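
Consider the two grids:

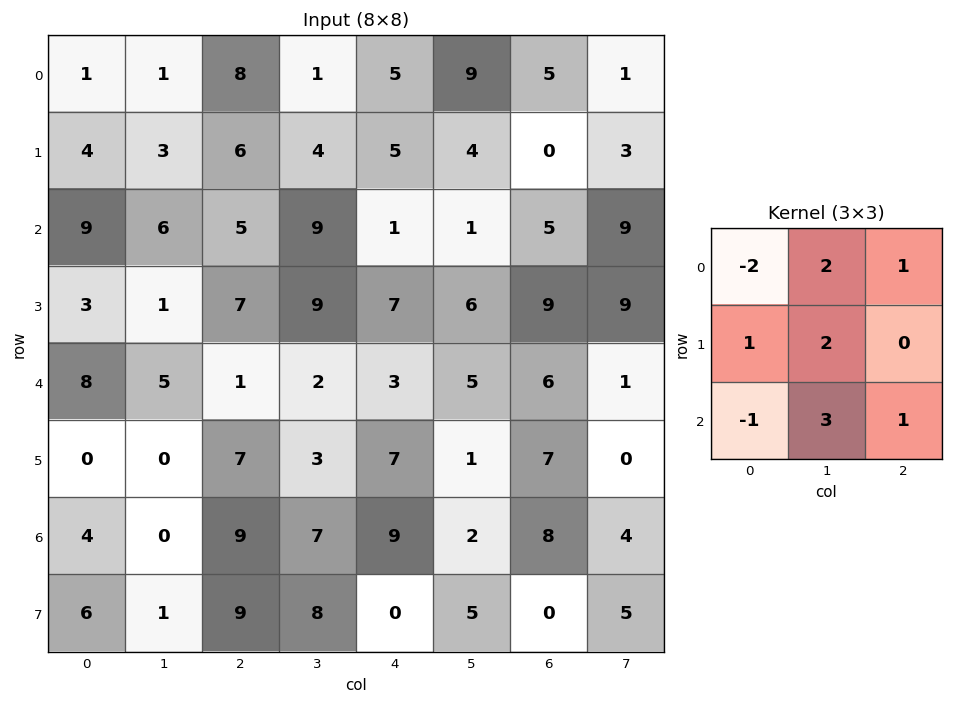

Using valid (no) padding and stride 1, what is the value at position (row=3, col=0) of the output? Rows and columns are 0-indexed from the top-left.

The receptive field on the input at this output position is [3 1 7 / 8 5 1 / 0 0 7]. Elementwise product with the kernel and sum: 3·-2 + 1·2 + 7·1 + 8·1 + 5·2 + 0·-1 + 0·3 + 7·1.

28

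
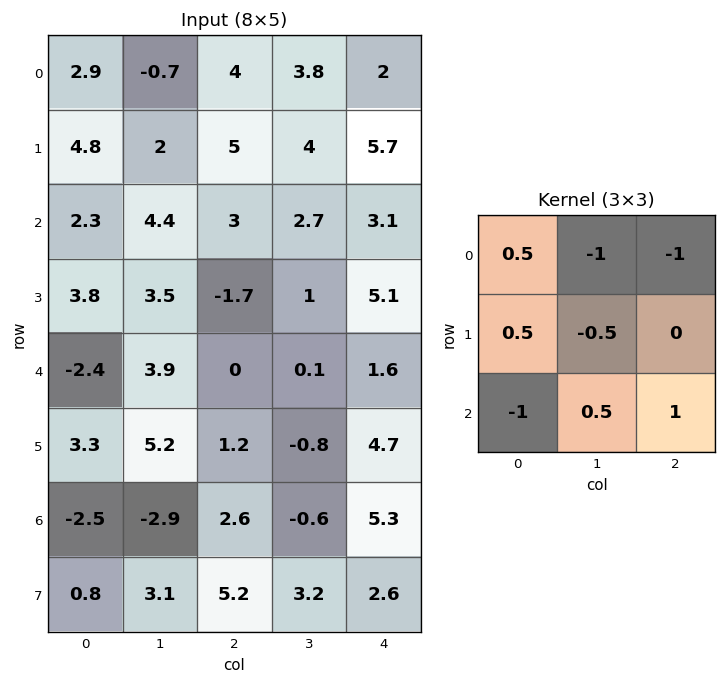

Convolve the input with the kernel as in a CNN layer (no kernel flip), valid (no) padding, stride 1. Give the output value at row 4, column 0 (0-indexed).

The receptive field on the input at this output position is [-2.4 3.9 0 / 3.3 5.2 1.2 / -2.5 -2.9 2.6]. Elementwise product with the kernel and sum: -2.4·0.5 + 3.9·-1 + 0·-1 + 3.3·0.5 + 5.2·-0.5 + -2.5·-1 + -2.9·0.5 + 2.6·1.

-2.4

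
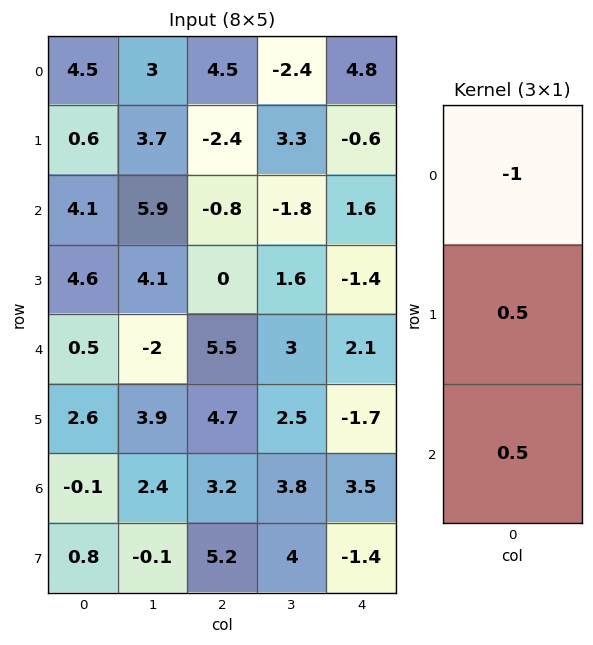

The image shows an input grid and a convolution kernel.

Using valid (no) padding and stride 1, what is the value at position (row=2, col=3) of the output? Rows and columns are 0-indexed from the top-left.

4.1

The receptive field on the input at this output position is [-1.8 / 1.6 / 3]. Elementwise product with the kernel and sum: -1.8·-1 + 1.6·0.5 + 3·0.5.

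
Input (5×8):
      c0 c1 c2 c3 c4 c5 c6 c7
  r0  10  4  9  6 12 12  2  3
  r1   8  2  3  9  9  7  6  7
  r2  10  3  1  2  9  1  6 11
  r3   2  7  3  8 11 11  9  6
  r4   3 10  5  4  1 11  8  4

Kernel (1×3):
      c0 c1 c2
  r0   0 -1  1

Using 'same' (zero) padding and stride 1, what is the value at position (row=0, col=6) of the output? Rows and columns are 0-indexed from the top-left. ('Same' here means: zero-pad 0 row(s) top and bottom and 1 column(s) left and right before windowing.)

1

The receptive field on the zero-padded input at this output position is [12 2 3]. Elementwise product with the kernel and sum: 2·-1 + 3·1.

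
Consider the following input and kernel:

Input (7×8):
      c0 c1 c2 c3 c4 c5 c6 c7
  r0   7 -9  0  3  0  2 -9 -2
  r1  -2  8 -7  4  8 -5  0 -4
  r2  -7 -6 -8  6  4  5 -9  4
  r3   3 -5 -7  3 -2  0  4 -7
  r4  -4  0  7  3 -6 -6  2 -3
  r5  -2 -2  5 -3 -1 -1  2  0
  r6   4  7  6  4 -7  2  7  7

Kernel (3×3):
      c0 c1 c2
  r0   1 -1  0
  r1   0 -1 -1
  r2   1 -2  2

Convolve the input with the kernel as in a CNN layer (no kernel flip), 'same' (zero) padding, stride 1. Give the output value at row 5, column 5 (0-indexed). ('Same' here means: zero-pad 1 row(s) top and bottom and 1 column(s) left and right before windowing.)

The receptive field on the zero-padded input at this output position is [-6 -6 2 / -1 -1 2 / -7 2 7]. Elementwise product with the kernel and sum: -6·1 + -6·-1 + -1·-1 + 2·-1 + -7·1 + 2·-2 + 7·2.

2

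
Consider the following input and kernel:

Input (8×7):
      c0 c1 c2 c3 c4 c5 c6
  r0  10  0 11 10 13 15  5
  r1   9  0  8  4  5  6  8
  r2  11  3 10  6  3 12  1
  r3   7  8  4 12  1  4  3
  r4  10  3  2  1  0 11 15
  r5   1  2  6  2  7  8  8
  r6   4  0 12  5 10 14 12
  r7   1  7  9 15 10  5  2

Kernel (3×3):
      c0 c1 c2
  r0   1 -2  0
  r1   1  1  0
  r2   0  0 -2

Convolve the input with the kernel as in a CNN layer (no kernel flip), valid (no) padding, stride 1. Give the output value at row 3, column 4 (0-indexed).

The receptive field on the input at this output position is [1 4 3 / 0 11 15 / 7 8 8]. Elementwise product with the kernel and sum: 1·1 + 4·-2 + 0·1 + 11·1 + 8·-2.

-12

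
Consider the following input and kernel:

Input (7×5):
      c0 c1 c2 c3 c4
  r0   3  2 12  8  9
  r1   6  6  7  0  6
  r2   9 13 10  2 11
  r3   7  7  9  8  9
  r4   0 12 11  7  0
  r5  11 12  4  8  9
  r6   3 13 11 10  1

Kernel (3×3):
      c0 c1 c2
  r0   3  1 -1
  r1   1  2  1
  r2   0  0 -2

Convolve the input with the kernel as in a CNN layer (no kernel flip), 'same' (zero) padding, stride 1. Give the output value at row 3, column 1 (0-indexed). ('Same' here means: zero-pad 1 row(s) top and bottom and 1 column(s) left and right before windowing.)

The receptive field on the zero-padded input at this output position is [9 13 10 / 7 7 9 / 0 12 11]. Elementwise product with the kernel and sum: 9·3 + 13·1 + 10·-1 + 7·1 + 7·2 + 9·1 + 11·-2.

38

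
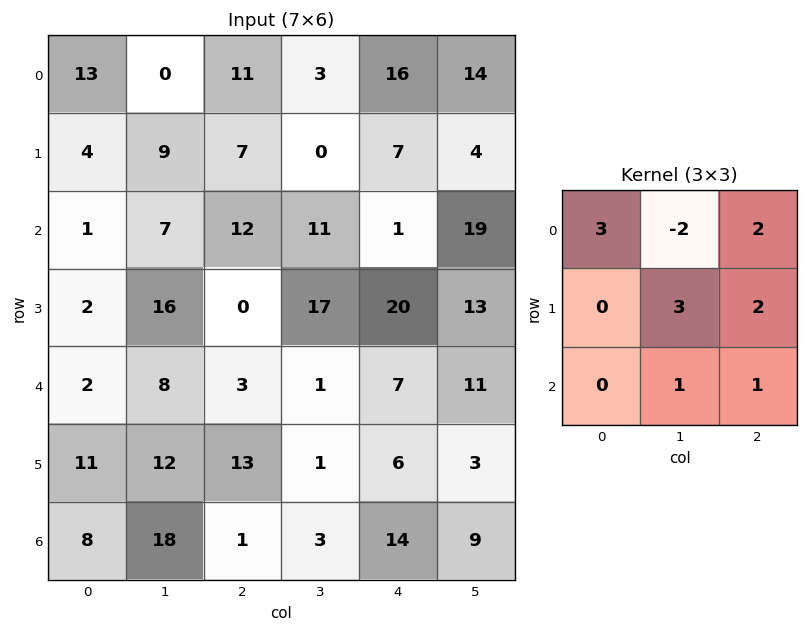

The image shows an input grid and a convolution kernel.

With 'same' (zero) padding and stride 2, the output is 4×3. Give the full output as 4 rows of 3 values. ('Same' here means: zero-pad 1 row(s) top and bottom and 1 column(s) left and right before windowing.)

52 46 87
45 88 68
73 107 89
62 21 57

Output[0,0]: The receptive field on the zero-padded input at this output position is [0 0 0 / 0 13 0 / 0 4 9]. Elementwise product with the kernel and sum: 0·3 + 0·-2 + 0·2 + 13·3 + 0·2 + 4·1 + 9·1.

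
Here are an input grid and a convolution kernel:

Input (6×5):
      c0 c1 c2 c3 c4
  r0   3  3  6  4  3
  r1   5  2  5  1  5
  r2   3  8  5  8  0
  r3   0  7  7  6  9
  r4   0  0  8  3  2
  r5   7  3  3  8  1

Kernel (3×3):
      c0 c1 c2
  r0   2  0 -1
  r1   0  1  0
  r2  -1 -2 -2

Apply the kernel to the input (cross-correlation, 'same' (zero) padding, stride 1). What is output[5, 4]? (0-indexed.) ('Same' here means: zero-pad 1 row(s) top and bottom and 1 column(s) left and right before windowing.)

7

The receptive field on the zero-padded input at this output position is [3 2 0 / 8 1 0 / 0 0 0]. Elementwise product with the kernel and sum: 3·2 + 0·-1 + 1·1 + 0·-1 + 0·-2 + 0·-2.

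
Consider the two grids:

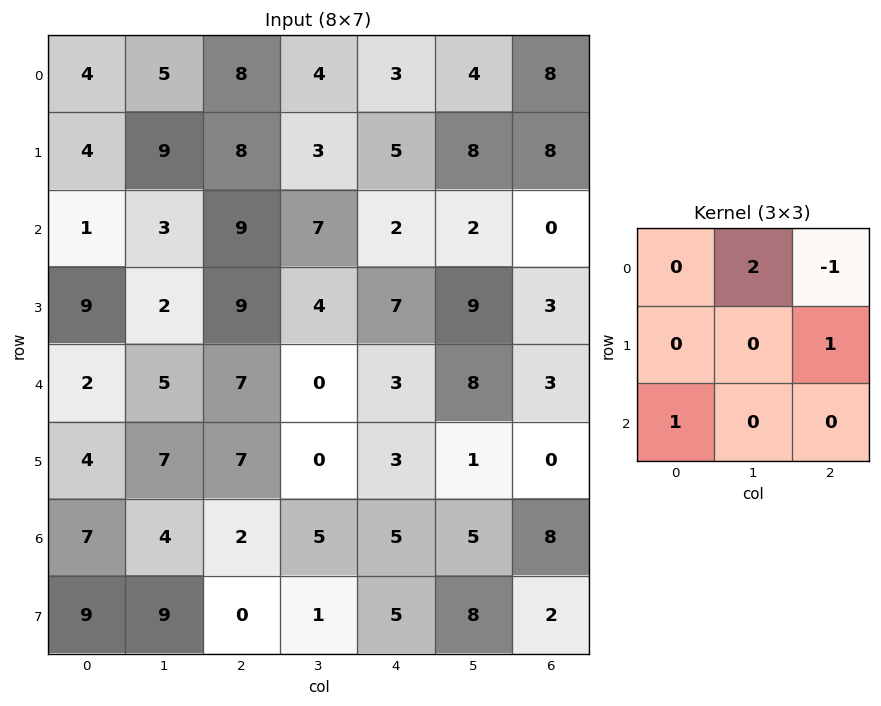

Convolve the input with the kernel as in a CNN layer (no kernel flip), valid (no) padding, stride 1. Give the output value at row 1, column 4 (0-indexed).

15

The receptive field on the input at this output position is [5 8 8 / 2 2 0 / 7 9 3]. Elementwise product with the kernel and sum: 8·2 + 8·-1 + 0·1 + 7·1.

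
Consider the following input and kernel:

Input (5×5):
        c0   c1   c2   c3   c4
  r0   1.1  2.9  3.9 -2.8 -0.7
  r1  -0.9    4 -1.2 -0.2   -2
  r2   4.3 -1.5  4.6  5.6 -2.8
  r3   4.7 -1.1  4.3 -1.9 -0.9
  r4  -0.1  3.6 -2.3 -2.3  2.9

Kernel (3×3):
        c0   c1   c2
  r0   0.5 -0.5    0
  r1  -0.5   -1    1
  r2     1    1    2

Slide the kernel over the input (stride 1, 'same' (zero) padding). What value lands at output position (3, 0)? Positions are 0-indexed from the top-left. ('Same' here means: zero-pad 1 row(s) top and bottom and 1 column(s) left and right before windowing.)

The receptive field on the zero-padded input at this output position is [0 4.3 -1.5 / 0 4.7 -1.1 / 0 -0.1 3.6]. Elementwise product with the kernel and sum: 0·0.5 + 4.3·-0.5 + 0·-0.5 + 4.7·-1 + -1.1·1 + 0·1 + -0.1·1 + 3.6·2.

-0.85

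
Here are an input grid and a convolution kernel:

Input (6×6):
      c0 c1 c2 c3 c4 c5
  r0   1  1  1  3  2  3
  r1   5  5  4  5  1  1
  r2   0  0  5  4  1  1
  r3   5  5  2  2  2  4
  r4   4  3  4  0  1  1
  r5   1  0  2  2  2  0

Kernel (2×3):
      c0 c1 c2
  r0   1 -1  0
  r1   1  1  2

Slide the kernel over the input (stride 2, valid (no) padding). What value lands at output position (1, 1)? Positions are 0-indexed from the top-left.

9

The receptive field on the input at this output position is [5 4 1 / 2 2 2]. Elementwise product with the kernel and sum: 5·1 + 4·-1 + 2·1 + 2·1 + 2·2.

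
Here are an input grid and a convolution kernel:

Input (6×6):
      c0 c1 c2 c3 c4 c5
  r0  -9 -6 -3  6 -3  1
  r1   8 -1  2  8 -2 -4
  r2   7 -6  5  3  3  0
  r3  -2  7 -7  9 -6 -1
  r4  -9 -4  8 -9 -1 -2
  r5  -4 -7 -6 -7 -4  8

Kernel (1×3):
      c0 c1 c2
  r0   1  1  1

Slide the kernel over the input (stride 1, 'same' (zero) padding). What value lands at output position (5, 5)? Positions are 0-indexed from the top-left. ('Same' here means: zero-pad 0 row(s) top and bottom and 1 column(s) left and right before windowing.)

4

The receptive field on the zero-padded input at this output position is [-4 8 0]. Elementwise product with the kernel and sum: -4·1 + 8·1 + 0·1.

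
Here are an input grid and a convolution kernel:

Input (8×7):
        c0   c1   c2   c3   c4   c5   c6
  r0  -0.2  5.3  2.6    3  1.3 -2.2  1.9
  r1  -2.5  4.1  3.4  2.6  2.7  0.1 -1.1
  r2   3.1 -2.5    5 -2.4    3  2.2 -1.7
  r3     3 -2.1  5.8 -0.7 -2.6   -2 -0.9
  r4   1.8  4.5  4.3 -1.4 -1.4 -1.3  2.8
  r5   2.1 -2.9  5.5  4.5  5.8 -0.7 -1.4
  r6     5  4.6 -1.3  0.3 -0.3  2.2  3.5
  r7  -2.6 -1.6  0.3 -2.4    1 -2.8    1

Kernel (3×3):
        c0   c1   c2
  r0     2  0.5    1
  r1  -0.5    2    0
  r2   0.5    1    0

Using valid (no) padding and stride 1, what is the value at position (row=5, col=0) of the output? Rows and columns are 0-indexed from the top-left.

The receptive field on the input at this output position is [2.1 -2.9 5.5 / 5 4.6 -1.3 / -2.6 -1.6 0.3]. Elementwise product with the kernel and sum: 2.1·2 + -2.9·0.5 + 5.5·1 + 5·-0.5 + 4.6·2 + -2.6·0.5 + -1.6·1.

12.05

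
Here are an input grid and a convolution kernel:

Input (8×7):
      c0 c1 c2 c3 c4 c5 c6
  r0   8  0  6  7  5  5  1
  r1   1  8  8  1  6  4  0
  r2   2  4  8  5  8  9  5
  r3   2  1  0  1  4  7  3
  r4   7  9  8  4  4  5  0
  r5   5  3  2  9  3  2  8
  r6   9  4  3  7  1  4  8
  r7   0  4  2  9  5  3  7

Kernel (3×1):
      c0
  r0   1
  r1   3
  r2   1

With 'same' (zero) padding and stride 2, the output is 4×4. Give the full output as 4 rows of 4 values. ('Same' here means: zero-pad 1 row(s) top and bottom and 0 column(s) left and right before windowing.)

Output[0,0]: The receptive field on the zero-padded input at this output position is [0 / 8 / 1]. Elementwise product with the kernel and sum: 0·1 + 8·3 + 1·1.

25 26 21 3
9 32 34 18
28 26 19 11
32 13 11 39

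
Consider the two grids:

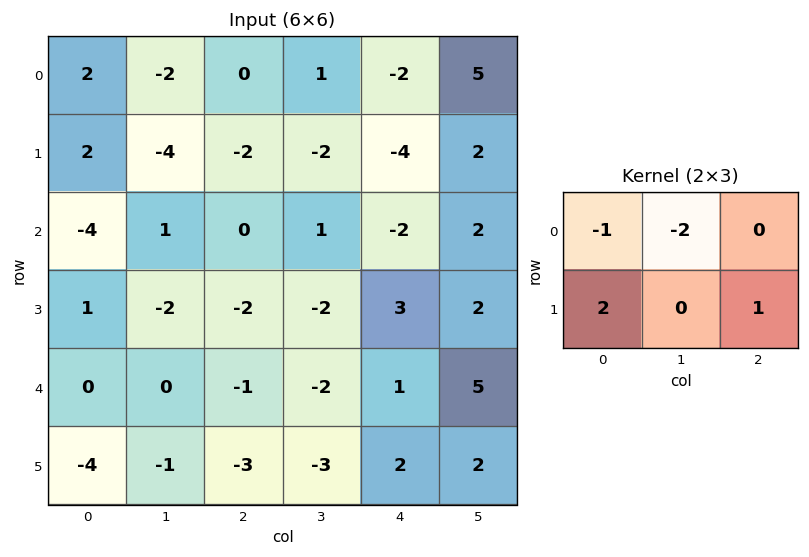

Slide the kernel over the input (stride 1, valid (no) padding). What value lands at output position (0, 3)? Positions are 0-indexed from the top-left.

The receptive field on the input at this output position is [1 -2 5 / -2 -4 2]. Elementwise product with the kernel and sum: 1·-1 + -2·-2 + -2·2 + 2·1.

1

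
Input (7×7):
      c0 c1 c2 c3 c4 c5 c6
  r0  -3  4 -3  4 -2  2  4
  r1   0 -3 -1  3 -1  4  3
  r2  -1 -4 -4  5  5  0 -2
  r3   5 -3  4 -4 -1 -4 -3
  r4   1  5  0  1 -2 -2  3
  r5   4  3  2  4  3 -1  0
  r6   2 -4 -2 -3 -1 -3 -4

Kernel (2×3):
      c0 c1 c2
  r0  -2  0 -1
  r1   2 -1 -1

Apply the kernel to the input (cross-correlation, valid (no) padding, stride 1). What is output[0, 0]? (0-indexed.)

The receptive field on the input at this output position is [-3 4 -3 / 0 -3 -1]. Elementwise product with the kernel and sum: -3·-2 + -3·-1 + 0·2 + -3·-1 + -1·-1.

13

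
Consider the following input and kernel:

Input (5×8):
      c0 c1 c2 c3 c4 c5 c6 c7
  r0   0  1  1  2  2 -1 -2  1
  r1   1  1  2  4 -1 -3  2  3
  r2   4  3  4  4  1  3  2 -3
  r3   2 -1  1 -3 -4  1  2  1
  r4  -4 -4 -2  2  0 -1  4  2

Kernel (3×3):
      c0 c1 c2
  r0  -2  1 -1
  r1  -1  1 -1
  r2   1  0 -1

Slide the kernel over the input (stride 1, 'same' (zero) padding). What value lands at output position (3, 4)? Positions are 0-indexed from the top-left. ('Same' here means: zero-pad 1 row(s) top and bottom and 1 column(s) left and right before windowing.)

The receptive field on the zero-padded input at this output position is [4 1 3 / -3 -4 1 / 2 0 -1]. Elementwise product with the kernel and sum: 4·-2 + 1·1 + 3·-1 + -3·-1 + -4·1 + 1·-1 + 2·1 + -1·-1.

-9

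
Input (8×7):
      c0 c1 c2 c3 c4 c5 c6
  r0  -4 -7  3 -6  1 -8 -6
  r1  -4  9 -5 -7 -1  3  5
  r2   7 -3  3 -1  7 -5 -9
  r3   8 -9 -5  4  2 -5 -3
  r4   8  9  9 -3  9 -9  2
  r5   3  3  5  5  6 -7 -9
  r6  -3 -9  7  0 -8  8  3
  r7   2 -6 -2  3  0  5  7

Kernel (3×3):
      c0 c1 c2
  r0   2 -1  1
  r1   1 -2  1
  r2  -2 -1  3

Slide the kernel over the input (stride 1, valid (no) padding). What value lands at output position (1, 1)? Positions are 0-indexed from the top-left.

41

The receptive field on the input at this output position is [9 -5 -7 / -3 3 -1 / -9 -5 4]. Elementwise product with the kernel and sum: 9·2 + -5·-1 + -7·1 + -3·1 + 3·-2 + -1·1 + -9·-2 + -5·-1 + 4·3.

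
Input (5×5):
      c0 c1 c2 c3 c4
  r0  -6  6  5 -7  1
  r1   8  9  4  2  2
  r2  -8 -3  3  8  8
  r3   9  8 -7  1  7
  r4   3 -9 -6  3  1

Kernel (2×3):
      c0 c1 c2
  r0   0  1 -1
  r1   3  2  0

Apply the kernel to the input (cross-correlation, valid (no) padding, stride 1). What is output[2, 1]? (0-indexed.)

The receptive field on the input at this output position is [-3 3 8 / 8 -7 1]. Elementwise product with the kernel and sum: 3·1 + 8·-1 + 8·3 + -7·2.

5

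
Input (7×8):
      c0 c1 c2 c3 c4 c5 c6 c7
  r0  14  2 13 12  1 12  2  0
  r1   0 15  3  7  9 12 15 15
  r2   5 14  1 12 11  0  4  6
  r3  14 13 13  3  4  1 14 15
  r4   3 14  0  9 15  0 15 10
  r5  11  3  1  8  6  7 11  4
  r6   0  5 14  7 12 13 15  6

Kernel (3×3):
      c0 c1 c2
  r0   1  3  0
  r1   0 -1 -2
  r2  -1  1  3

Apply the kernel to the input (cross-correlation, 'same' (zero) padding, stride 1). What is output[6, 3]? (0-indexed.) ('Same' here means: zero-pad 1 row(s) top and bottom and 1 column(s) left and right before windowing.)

The receptive field on the zero-padded input at this output position is [1 8 6 / 14 7 12 / 0 0 0]. Elementwise product with the kernel and sum: 1·1 + 8·3 + 7·-1 + 12·-2 + 0·-1 + 0·1 + 0·3.

-6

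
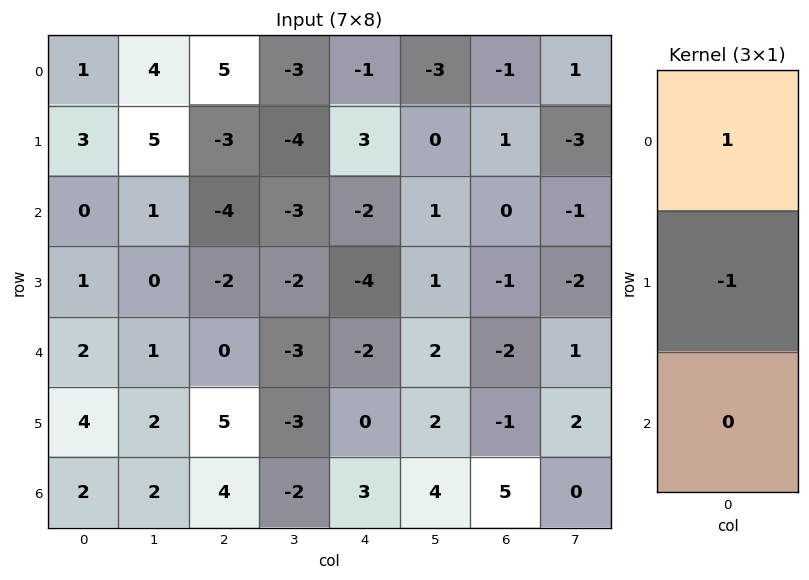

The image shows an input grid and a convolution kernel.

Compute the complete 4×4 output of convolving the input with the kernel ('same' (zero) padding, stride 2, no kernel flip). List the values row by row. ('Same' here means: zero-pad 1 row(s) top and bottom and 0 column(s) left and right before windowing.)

Output[0,0]: The receptive field on the zero-padded input at this output position is [0 / 1 / 3]. Elementwise product with the kernel and sum: 0·1 + 1·-1.
Output[0,1]: The receptive field on the zero-padded input at this output position is [0 / 5 / -3]. Elementwise product with the kernel and sum: 0·1 + 5·-1.

-1 -5 1 1
3 1 5 1
-1 -2 -2 1
2 1 -3 -6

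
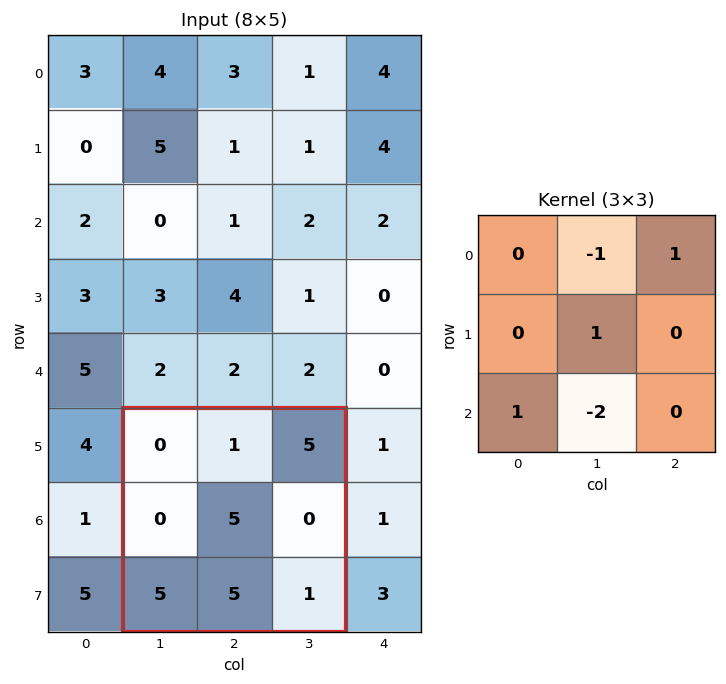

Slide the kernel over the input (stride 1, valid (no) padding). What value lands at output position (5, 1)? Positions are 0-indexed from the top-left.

The receptive field on the input at this output position is [0 1 5 / 0 5 0 / 5 5 1]. Elementwise product with the kernel and sum: 1·-1 + 5·1 + 5·1 + 5·1 + 5·-2.

4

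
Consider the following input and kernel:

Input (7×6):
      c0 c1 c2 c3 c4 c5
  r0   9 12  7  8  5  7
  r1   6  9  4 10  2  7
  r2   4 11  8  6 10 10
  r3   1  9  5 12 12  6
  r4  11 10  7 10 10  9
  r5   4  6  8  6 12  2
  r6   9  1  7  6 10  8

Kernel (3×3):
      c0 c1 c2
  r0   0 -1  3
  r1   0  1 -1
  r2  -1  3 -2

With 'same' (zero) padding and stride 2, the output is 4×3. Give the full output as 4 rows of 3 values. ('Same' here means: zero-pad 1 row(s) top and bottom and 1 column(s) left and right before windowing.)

-3 -18 -20
-1 10 31
27 34 33
22 11 -4

Output[0,0]: The receptive field on the zero-padded input at this output position is [0 0 0 / 0 9 12 / 0 6 9]. Elementwise product with the kernel and sum: 0·-1 + 0·3 + 9·1 + 12·-1 + 0·-1 + 6·3 + 9·-2.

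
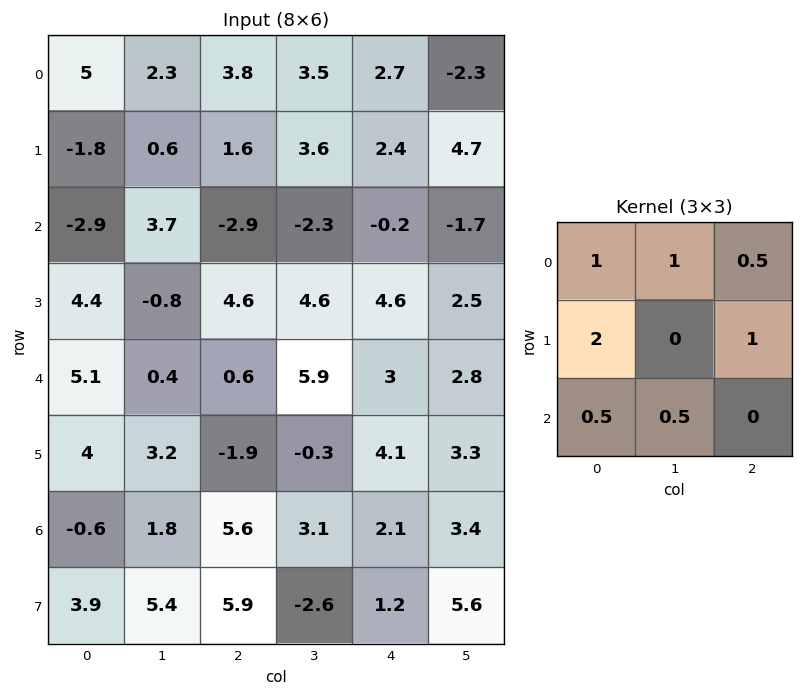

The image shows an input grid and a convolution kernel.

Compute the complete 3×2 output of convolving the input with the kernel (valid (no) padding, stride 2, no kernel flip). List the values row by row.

Output[0,0]: The receptive field on the input at this output position is [5 2.3 3.8 / -1.8 0.6 1.6 / -2.9 3.7 -2.9]. Elementwise product with the kernel and sum: 5·1 + 2.3·1 + 3.8·0.5 + -1.8·2 + 1.6·1 + -2.9·0.5 + 3.7·0.5.

7.6 11.65
15.5 11.75
12.5 12.65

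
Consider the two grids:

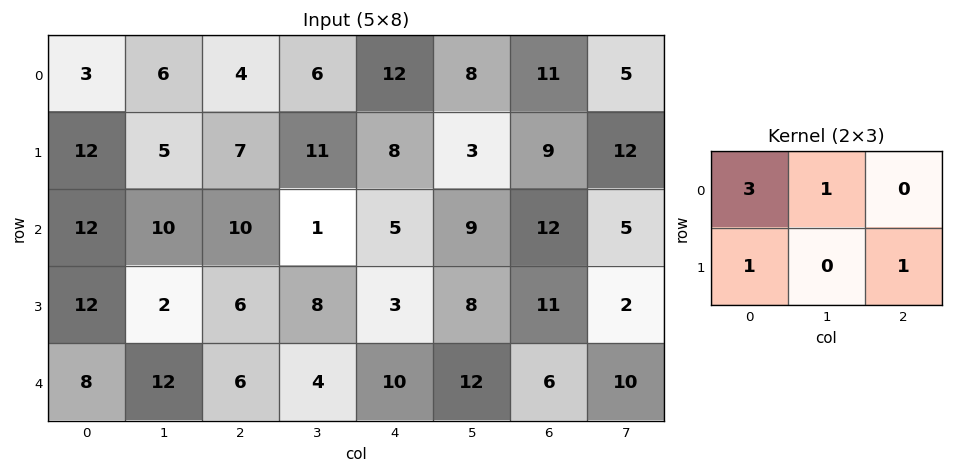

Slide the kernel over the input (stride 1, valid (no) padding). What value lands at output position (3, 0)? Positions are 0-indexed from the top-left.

The receptive field on the input at this output position is [12 2 6 / 8 12 6]. Elementwise product with the kernel and sum: 12·3 + 2·1 + 8·1 + 6·1.

52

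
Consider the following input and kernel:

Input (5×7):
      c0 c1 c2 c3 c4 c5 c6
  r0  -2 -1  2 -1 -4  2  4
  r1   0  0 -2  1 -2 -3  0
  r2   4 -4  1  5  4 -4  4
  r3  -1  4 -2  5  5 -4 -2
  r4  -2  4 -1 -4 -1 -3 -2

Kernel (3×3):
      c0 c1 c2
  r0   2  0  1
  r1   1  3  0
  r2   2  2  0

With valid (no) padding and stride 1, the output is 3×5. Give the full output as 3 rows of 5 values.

-2 -15 13 13 -15
-4 4 16 36 -10
24 1 9 16 -3

Output[0,0]: The receptive field on the input at this output position is [-2 -1 2 / 0 0 -2 / 4 -4 1]. Elementwise product with the kernel and sum: -2·2 + 2·1 + 0·1 + 0·3 + 4·2 + -4·2.
Output[0,1]: The receptive field on the input at this output position is [-1 2 -1 / 0 -2 1 / -4 1 5]. Elementwise product with the kernel and sum: -1·2 + -1·1 + 0·1 + -2·3 + -4·2 + 1·2.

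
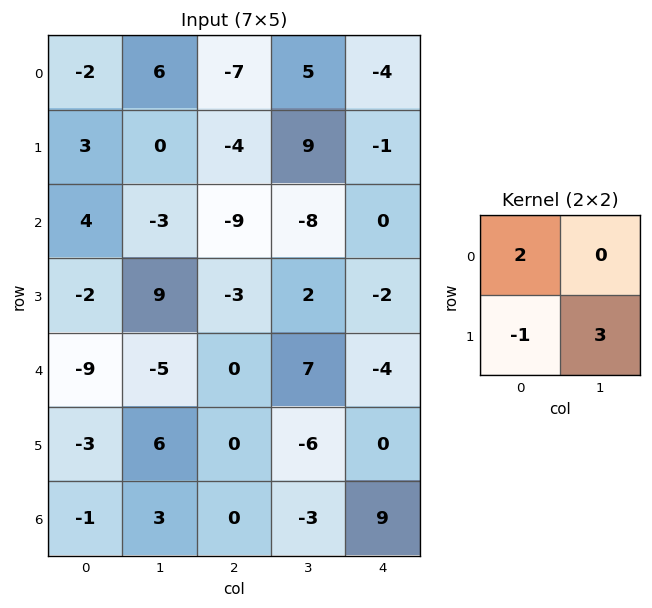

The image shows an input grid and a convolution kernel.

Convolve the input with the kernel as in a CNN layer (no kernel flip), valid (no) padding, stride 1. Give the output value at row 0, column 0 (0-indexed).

The receptive field on the input at this output position is [-2 6 / 3 0]. Elementwise product with the kernel and sum: -2·2 + 3·-1 + 0·3.

-7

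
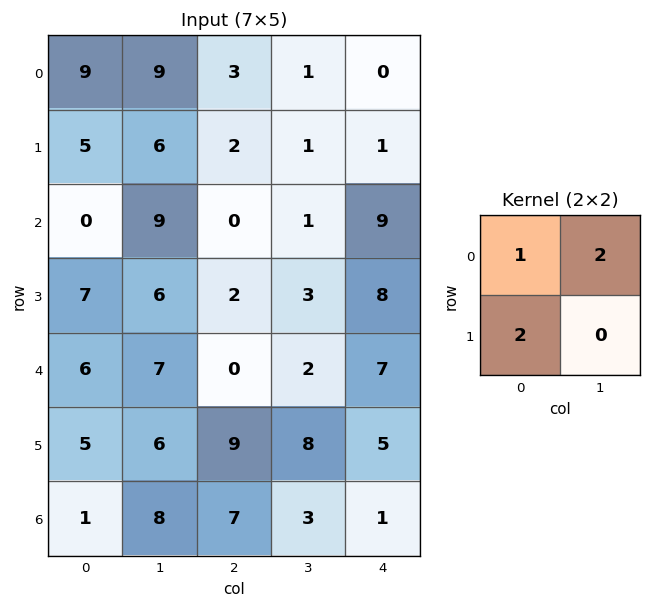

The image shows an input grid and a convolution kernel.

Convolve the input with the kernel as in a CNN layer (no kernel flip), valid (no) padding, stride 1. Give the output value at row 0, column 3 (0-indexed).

3

The receptive field on the input at this output position is [1 0 / 1 1]. Elementwise product with the kernel and sum: 1·1 + 0·2 + 1·2.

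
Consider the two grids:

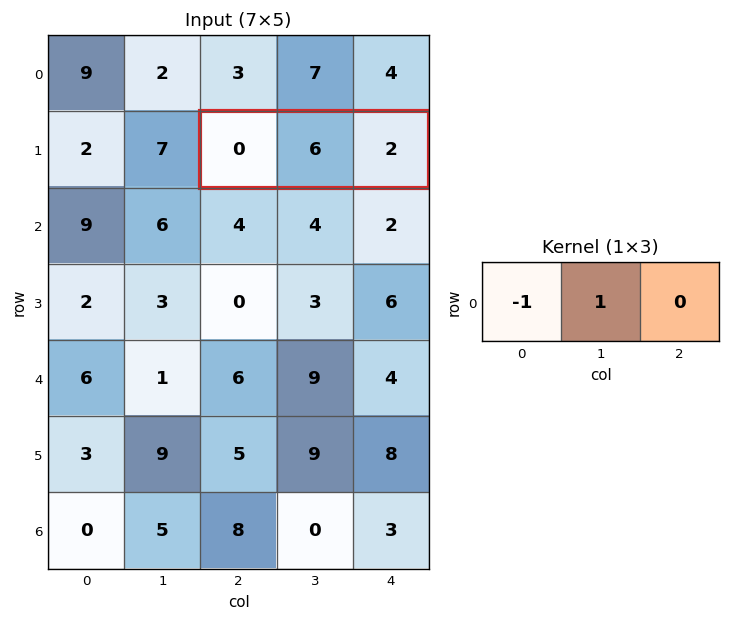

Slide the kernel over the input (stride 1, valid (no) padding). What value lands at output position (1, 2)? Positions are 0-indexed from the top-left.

6

The receptive field on the input at this output position is [0 6 2]. Elementwise product with the kernel and sum: 0·-1 + 6·1.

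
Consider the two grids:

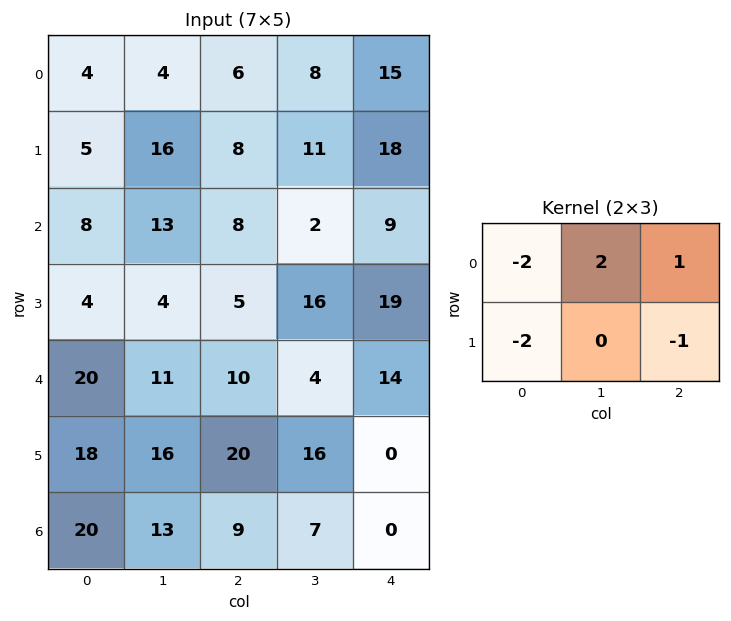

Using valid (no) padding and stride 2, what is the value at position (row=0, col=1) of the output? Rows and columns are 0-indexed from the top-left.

-15

The receptive field on the input at this output position is [6 8 15 / 8 11 18]. Elementwise product with the kernel and sum: 6·-2 + 8·2 + 15·1 + 8·-2 + 18·-1.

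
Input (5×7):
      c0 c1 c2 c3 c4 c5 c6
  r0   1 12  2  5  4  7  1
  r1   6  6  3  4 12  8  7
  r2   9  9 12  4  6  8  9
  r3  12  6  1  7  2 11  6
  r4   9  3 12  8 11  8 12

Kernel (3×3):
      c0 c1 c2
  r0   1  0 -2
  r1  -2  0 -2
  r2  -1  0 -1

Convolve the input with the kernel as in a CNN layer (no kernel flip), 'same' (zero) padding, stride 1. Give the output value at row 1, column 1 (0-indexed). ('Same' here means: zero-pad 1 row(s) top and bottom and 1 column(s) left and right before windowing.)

The receptive field on the zero-padded input at this output position is [1 12 2 / 6 6 3 / 9 9 12]. Elementwise product with the kernel and sum: 1·1 + 2·-2 + 6·-2 + 3·-2 + 9·-1 + 12·-1.

-42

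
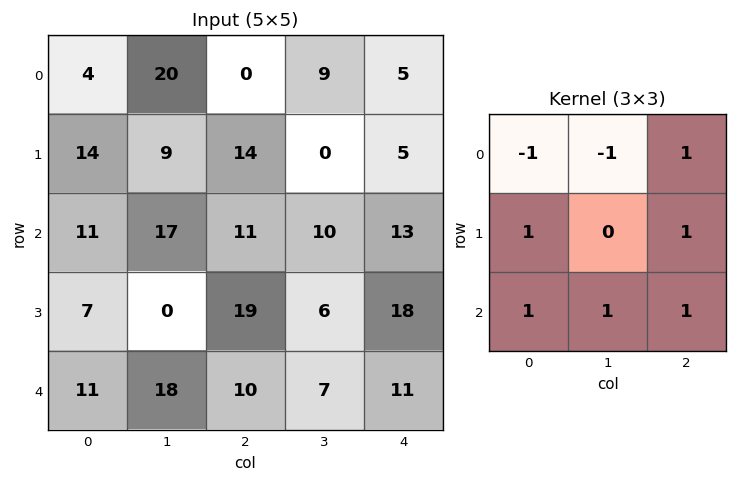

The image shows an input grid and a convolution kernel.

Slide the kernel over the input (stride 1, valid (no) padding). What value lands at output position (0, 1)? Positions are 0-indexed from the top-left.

The receptive field on the input at this output position is [20 0 9 / 9 14 0 / 17 11 10]. Elementwise product with the kernel and sum: 20·-1 + 0·-1 + 9·1 + 9·1 + 0·1 + 17·1 + 11·1 + 10·1.

36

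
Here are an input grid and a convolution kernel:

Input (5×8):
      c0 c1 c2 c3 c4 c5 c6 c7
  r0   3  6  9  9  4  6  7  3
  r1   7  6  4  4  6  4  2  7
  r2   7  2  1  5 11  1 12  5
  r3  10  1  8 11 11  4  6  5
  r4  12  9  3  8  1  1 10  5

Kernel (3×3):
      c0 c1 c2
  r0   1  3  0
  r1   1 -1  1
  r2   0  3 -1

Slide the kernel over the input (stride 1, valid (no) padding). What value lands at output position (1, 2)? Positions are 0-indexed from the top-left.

45

The receptive field on the input at this output position is [4 4 6 / 1 5 11 / 8 11 11]. Elementwise product with the kernel and sum: 4·1 + 4·3 + 1·1 + 5·-1 + 11·1 + 11·3 + 11·-1.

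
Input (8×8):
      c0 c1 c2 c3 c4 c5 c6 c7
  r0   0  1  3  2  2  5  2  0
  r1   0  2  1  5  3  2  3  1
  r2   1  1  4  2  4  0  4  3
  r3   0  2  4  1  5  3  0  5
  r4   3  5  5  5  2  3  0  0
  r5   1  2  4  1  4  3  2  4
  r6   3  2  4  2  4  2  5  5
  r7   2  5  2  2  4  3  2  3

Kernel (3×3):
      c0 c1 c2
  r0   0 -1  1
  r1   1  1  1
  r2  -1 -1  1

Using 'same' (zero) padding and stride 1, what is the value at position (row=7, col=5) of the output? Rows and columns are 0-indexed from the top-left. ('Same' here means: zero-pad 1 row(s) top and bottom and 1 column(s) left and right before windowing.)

12

The receptive field on the zero-padded input at this output position is [4 2 5 / 4 3 2 / 0 0 0]. Elementwise product with the kernel and sum: 2·-1 + 5·1 + 4·1 + 3·1 + 2·1 + 0·-1 + 0·-1 + 0·1.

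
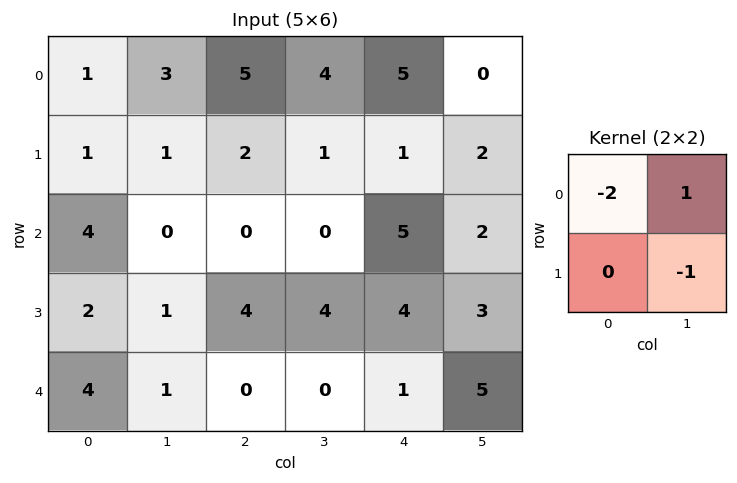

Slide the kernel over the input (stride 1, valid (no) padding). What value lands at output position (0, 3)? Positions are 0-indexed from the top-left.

The receptive field on the input at this output position is [4 5 / 1 1]. Elementwise product with the kernel and sum: 4·-2 + 5·1 + 1·-1.

-4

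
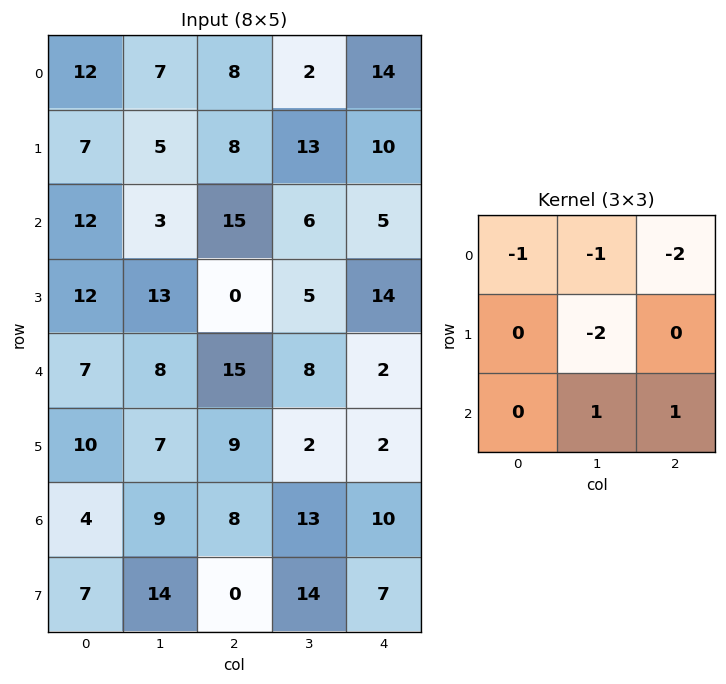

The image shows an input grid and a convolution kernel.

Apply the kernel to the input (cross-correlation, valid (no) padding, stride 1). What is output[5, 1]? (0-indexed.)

The receptive field on the input at this output position is [7 9 2 / 9 8 13 / 14 0 14]. Elementwise product with the kernel and sum: 7·-1 + 9·-1 + 2·-2 + 8·-2 + 0·1 + 14·1.

-22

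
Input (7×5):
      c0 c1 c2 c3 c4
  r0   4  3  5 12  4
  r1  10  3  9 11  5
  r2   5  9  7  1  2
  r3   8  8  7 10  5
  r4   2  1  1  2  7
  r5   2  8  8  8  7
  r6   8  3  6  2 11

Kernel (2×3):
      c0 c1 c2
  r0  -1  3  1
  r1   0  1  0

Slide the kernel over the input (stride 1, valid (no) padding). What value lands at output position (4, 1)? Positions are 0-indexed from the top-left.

12

The receptive field on the input at this output position is [1 1 2 / 8 8 8]. Elementwise product with the kernel and sum: 1·-1 + 1·3 + 2·1 + 8·1.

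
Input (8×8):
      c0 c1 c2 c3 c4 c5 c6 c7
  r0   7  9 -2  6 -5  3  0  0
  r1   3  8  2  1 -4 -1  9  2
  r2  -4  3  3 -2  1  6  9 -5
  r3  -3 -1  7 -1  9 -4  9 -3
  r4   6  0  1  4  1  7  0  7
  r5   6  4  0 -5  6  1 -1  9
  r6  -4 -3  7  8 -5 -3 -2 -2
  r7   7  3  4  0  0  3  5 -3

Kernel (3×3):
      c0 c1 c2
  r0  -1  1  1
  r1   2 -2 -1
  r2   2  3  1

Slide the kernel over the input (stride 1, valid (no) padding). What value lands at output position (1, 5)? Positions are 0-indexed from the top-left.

The receptive field on the input at this output position is [-1 9 2 / 6 9 -5 / -4 9 -3]. Elementwise product with the kernel and sum: -1·-1 + 9·1 + 2·1 + 6·2 + 9·-2 + -5·-1 + -4·2 + 9·3 + -3·1.

27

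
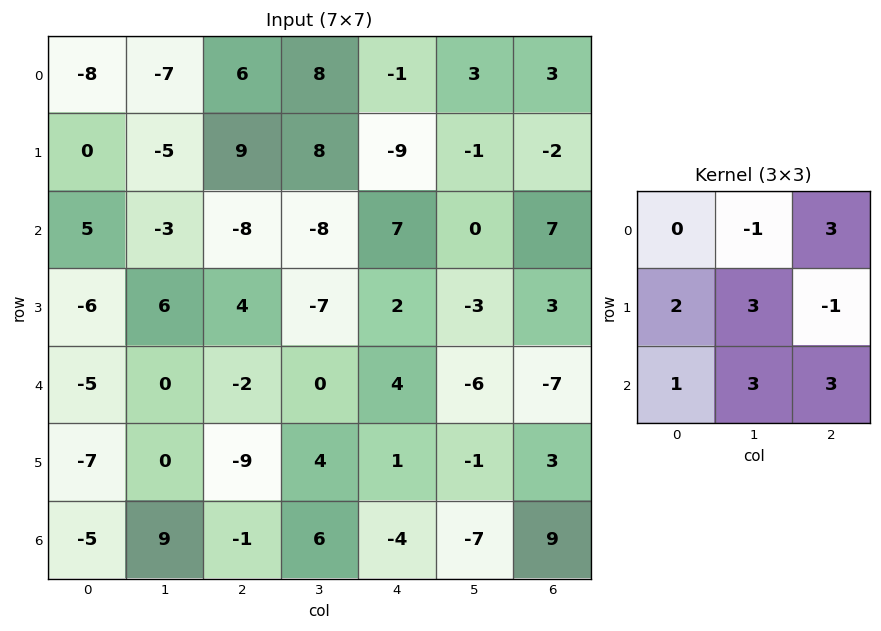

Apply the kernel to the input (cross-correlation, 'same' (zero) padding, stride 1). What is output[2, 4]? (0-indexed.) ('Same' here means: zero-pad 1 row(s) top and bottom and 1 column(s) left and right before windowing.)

The receptive field on the zero-padded input at this output position is [8 -9 -1 / -8 7 0 / -7 2 -3]. Elementwise product with the kernel and sum: -9·-1 + -1·3 + -8·2 + 7·3 + 0·-1 + -7·1 + 2·3 + -3·3.

1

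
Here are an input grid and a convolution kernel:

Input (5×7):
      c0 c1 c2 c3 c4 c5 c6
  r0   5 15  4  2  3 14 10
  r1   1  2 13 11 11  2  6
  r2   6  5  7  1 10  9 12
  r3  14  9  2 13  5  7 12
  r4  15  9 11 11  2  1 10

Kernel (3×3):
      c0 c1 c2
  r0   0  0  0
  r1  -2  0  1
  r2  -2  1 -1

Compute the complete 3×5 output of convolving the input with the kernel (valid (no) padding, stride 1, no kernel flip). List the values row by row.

Output[0,0]: The receptive field on the input at this output position is [5 15 4 / 1 2 13 / 6 5 7]. Elementwise product with the kernel and sum: 1·-2 + 13·1 + 6·-2 + 5·1 + 7·-1.

-3 3 -38 -21 -39
-26 -38 0 -21 -23
-58 -23 -12 -40 -11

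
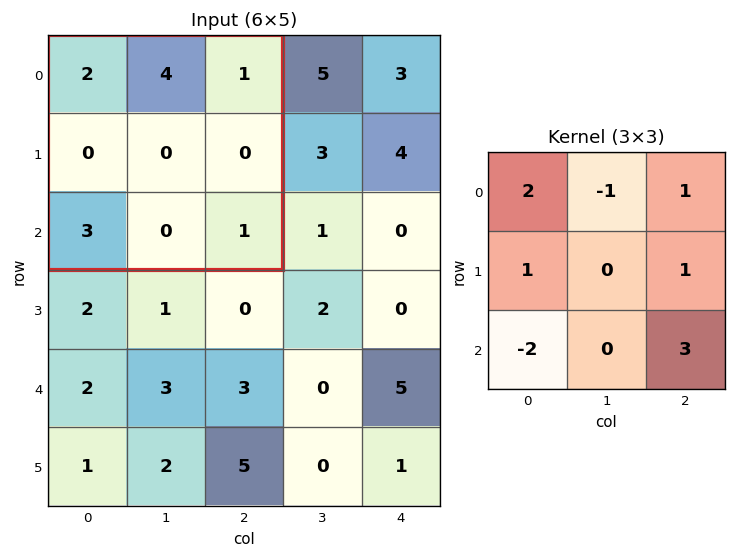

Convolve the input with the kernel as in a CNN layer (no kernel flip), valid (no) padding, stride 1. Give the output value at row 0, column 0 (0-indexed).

-2

The receptive field on the input at this output position is [2 4 1 / 0 0 0 / 3 0 1]. Elementwise product with the kernel and sum: 2·2 + 4·-1 + 1·1 + 0·1 + 0·1 + 3·-2 + 1·3.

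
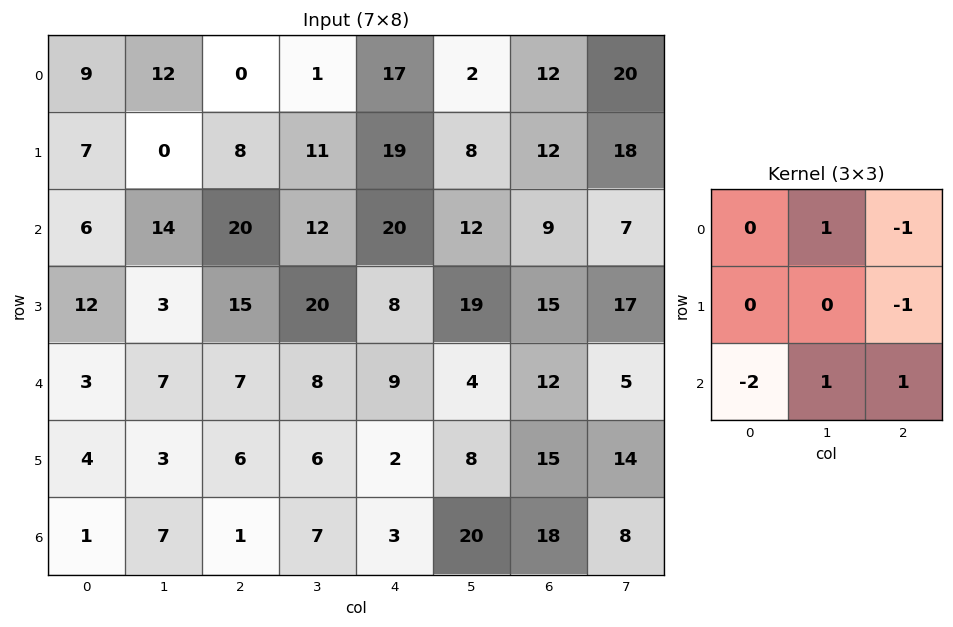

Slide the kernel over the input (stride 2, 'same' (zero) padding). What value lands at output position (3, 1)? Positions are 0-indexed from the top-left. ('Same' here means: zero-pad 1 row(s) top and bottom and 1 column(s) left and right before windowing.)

-7

The receptive field on the zero-padded input at this output position is [3 6 6 / 7 1 7 / 0 0 0]. Elementwise product with the kernel and sum: 6·1 + 6·-1 + 7·-1 + 0·-2 + 0·1 + 0·1.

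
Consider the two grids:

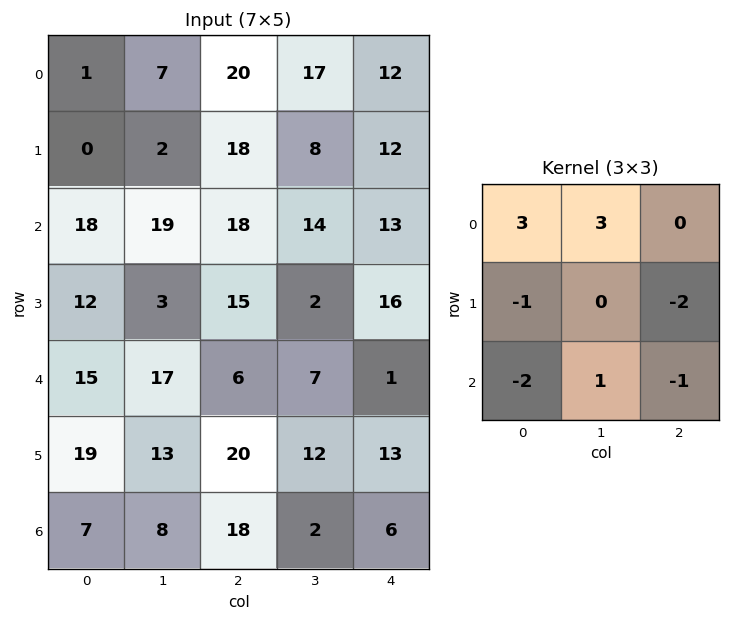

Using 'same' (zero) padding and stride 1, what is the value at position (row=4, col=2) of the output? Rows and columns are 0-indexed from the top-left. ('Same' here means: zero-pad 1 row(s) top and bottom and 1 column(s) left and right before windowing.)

The receptive field on the zero-padded input at this output position is [3 15 2 / 17 6 7 / 13 20 12]. Elementwise product with the kernel and sum: 3·3 + 15·3 + 17·-1 + 7·-2 + 13·-2 + 20·1 + 12·-1.

5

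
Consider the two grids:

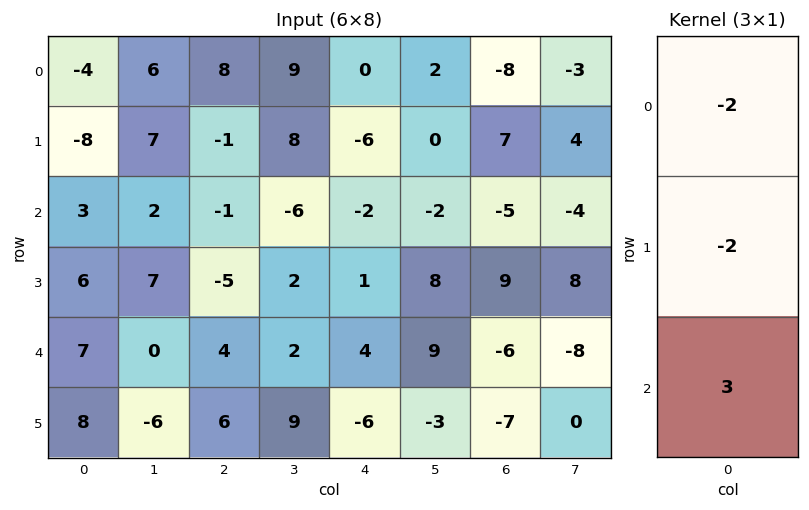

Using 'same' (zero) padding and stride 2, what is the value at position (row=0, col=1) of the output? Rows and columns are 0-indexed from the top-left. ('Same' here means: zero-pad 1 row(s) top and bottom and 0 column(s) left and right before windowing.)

-19

The receptive field on the zero-padded input at this output position is [0 / 8 / -1]. Elementwise product with the kernel and sum: 0·-2 + 8·-2 + -1·3.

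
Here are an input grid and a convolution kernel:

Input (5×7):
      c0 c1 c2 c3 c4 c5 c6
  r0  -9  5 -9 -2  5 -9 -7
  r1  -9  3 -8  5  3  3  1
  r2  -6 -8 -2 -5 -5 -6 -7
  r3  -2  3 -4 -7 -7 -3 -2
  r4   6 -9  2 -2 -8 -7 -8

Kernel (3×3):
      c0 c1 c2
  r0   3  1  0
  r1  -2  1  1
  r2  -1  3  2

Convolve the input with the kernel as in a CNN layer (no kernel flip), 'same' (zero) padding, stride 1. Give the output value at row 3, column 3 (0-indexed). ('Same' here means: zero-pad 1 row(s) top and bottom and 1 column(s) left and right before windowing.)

-41

The receptive field on the zero-padded input at this output position is [-2 -5 -5 / -4 -7 -7 / 2 -2 -8]. Elementwise product with the kernel and sum: -2·3 + -5·1 + -4·-2 + -7·1 + -7·1 + 2·-1 + -2·3 + -8·2.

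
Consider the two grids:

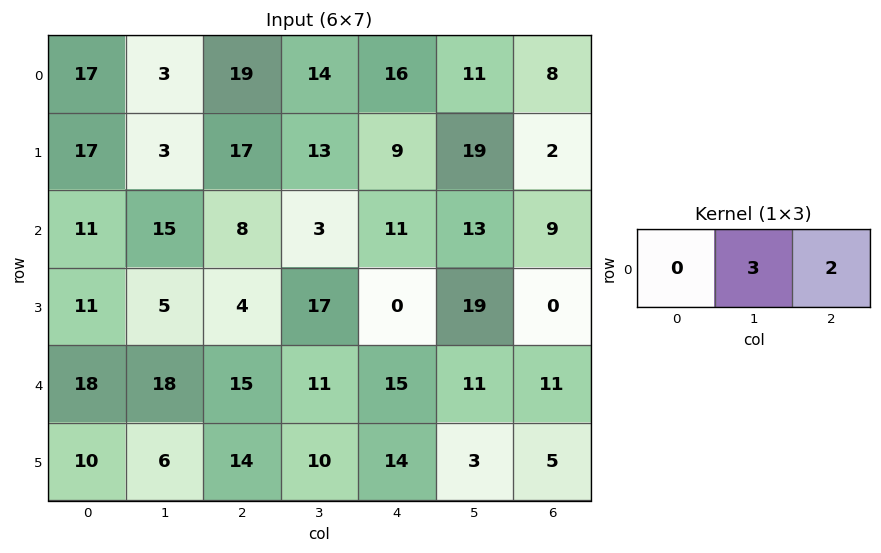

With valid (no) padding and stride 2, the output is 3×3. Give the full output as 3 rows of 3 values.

Output[0,0]: The receptive field on the input at this output position is [17 3 19]. Elementwise product with the kernel and sum: 3·3 + 19·2.

47 74 49
61 31 57
84 63 55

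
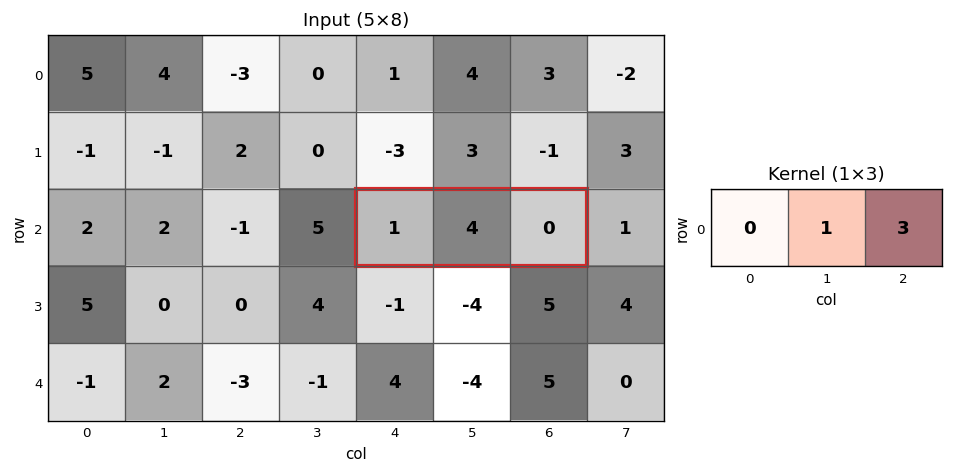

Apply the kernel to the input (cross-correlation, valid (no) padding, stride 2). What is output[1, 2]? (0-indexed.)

The receptive field on the input at this output position is [1 4 0]. Elementwise product with the kernel and sum: 4·1 + 0·3.

4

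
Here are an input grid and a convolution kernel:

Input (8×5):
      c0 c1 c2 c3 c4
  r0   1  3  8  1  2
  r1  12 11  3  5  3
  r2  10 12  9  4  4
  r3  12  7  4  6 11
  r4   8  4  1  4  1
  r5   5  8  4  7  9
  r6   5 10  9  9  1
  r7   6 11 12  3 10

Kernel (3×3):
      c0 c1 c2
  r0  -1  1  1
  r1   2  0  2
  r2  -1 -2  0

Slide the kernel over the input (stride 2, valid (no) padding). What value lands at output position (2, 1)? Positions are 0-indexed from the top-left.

3

The receptive field on the input at this output position is [1 4 1 / 4 7 9 / 9 9 1]. Elementwise product with the kernel and sum: 1·-1 + 4·1 + 1·1 + 4·2 + 9·2 + 9·-1 + 9·-2.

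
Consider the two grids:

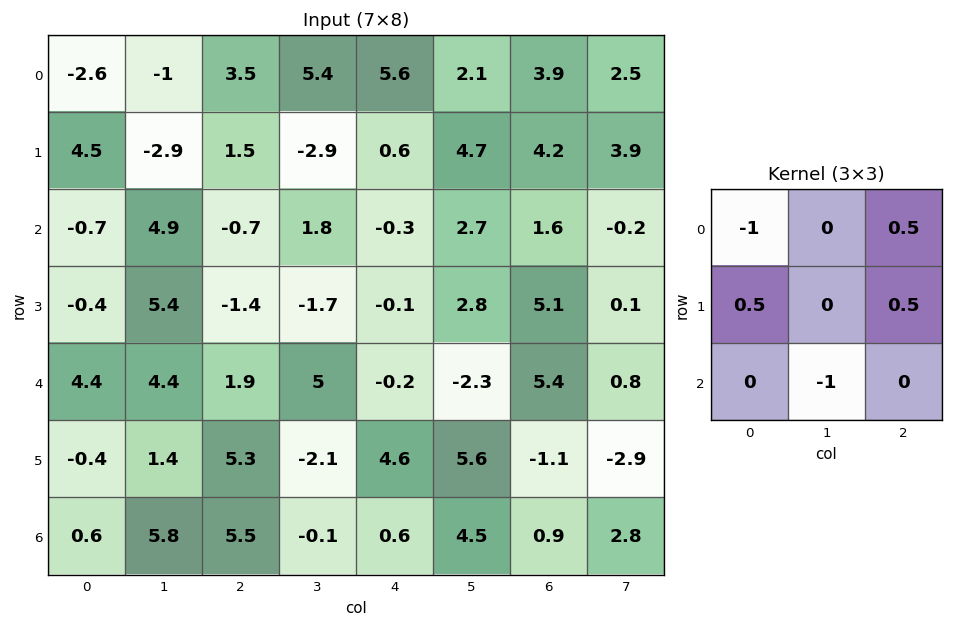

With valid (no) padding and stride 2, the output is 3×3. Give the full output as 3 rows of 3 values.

2.45 -1.45 -3.95
-4.95 -5.2 5.9
-6.8 3.05 0.15

Output[0,0]: The receptive field on the input at this output position is [-2.6 -1 3.5 / 4.5 -2.9 1.5 / -0.7 4.9 -0.7]. Elementwise product with the kernel and sum: -2.6·-1 + 3.5·0.5 + 4.5·0.5 + 1.5·0.5 + 4.9·-1.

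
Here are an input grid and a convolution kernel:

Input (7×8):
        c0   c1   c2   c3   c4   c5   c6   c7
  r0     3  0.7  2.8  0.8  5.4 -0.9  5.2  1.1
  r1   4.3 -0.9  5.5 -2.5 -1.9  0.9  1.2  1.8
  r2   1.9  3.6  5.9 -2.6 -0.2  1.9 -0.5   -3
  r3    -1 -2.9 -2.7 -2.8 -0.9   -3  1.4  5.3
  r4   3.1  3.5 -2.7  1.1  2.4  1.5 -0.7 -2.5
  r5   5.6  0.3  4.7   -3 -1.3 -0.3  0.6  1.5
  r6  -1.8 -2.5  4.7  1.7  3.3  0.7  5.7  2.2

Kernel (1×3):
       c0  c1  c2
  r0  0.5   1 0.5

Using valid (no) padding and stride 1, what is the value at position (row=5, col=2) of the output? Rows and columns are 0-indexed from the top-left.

The receptive field on the input at this output position is [4.7 -3 -1.3]. Elementwise product with the kernel and sum: 4.7·0.5 + -3·1 + -1.3·0.5.

-1.3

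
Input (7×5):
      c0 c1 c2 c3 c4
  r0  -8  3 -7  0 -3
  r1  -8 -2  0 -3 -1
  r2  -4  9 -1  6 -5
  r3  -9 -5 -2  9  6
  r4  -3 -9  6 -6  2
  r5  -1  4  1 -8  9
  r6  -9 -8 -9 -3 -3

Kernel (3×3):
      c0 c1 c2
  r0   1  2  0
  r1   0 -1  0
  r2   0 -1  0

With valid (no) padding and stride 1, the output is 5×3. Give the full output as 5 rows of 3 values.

-9 -10 -10
-16 1 -21
28 3 8
-14 -16 30
-17 11 5

Output[0,0]: The receptive field on the input at this output position is [-8 3 -7 / -8 -2 0 / -4 9 -1]. Elementwise product with the kernel and sum: -8·1 + 3·2 + -2·-1 + 9·-1.
Output[0,1]: The receptive field on the input at this output position is [3 -7 0 / -2 0 -3 / 9 -1 6]. Elementwise product with the kernel and sum: 3·1 + -7·2 + 0·-1 + -1·-1.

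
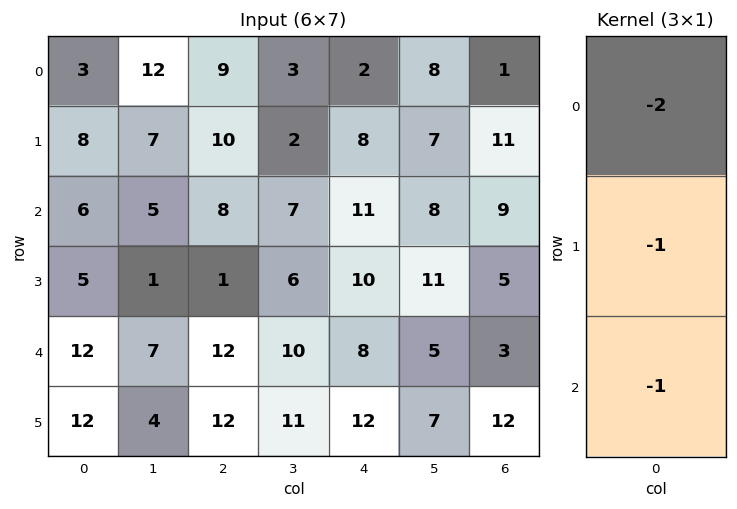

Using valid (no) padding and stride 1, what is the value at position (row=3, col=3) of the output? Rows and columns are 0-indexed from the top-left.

The receptive field on the input at this output position is [6 / 10 / 11]. Elementwise product with the kernel and sum: 6·-2 + 10·-1 + 11·-1.

-33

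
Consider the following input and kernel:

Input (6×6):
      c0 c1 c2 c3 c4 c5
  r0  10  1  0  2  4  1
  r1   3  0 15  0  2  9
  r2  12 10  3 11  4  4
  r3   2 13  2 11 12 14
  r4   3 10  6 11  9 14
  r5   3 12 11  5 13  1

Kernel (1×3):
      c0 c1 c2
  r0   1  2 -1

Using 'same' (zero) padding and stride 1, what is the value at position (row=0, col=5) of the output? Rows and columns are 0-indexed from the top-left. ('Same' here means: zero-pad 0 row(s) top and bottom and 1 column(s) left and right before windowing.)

6

The receptive field on the zero-padded input at this output position is [4 1 0]. Elementwise product with the kernel and sum: 4·1 + 1·2 + 0·-1.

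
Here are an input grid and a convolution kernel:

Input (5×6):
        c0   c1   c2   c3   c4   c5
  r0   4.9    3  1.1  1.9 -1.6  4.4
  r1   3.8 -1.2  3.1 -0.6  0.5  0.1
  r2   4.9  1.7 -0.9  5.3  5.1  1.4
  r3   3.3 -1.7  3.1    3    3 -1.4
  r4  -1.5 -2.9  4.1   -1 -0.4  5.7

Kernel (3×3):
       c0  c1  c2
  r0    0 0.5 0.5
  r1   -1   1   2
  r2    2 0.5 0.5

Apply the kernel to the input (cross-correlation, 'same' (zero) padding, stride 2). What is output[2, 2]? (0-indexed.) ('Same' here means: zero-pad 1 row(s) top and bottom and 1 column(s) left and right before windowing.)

12.8

The receptive field on the zero-padded input at this output position is [3 3 -1.4 / -1 -0.4 5.7 / 0 0 0]. Elementwise product with the kernel and sum: 3·0.5 + -1.4·0.5 + -1·-1 + -0.4·1 + 5.7·2 + 0·2 + 0·0.5 + 0·0.5.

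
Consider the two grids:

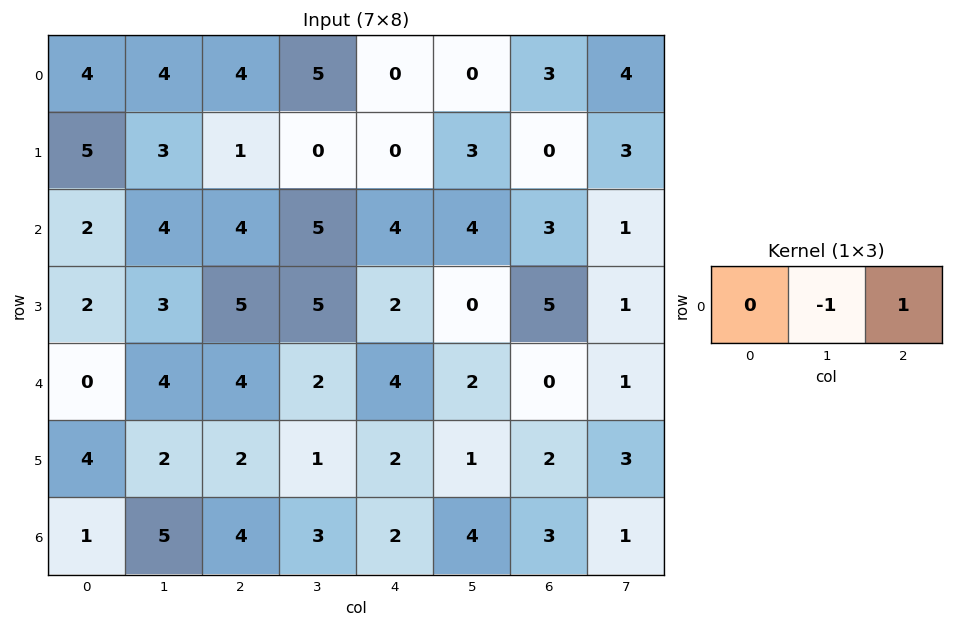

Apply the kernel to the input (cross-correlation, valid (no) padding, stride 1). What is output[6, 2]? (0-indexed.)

The receptive field on the input at this output position is [4 3 2]. Elementwise product with the kernel and sum: 3·-1 + 2·1.

-1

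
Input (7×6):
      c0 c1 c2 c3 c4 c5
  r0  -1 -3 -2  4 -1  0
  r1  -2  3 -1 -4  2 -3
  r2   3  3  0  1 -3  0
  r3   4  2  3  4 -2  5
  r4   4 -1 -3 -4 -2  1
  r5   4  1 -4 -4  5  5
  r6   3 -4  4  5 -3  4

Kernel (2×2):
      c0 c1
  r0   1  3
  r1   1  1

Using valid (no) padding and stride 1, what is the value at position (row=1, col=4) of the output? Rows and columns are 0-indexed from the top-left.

The receptive field on the input at this output position is [2 -3 / -3 0]. Elementwise product with the kernel and sum: 2·1 + -3·3 + -3·1 + 0·1.

-10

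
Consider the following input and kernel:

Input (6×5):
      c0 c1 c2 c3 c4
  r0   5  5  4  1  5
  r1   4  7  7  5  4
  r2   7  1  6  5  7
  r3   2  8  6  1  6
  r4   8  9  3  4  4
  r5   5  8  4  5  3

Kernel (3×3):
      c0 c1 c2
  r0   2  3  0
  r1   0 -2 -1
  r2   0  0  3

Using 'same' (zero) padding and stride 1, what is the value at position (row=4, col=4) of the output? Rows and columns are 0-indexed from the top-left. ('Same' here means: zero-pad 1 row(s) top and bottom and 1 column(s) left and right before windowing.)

12

The receptive field on the zero-padded input at this output position is [1 6 0 / 4 4 0 / 5 3 0]. Elementwise product with the kernel and sum: 1·2 + 6·3 + 4·-2 + 0·-1 + 0·3.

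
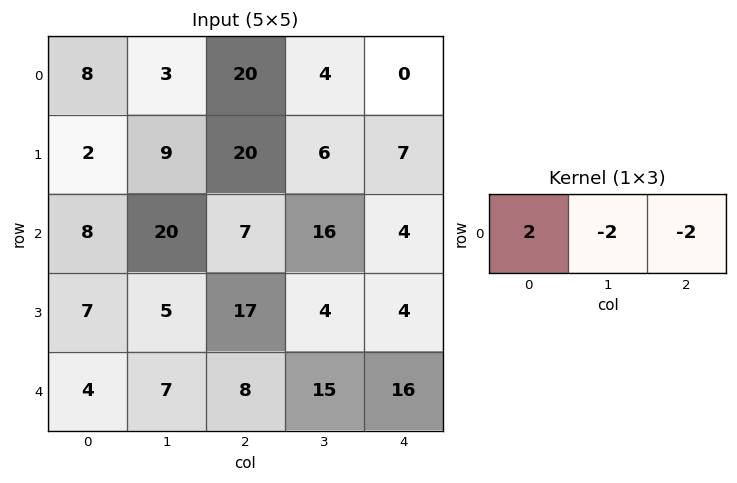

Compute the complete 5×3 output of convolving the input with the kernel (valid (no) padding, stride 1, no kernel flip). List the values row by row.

-30 -42 32
-54 -34 14
-38 -6 -26
-30 -32 18
-22 -32 -46

Output[0,0]: The receptive field on the input at this output position is [8 3 20]. Elementwise product with the kernel and sum: 8·2 + 3·-2 + 20·-2.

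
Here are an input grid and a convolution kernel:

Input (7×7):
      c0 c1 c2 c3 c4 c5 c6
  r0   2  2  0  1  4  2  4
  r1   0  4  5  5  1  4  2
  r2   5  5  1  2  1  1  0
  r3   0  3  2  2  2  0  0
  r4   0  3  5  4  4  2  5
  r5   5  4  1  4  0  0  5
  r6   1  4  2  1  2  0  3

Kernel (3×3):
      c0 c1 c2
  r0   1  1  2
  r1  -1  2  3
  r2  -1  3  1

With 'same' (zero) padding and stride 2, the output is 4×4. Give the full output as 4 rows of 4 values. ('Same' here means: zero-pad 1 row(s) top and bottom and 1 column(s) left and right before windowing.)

14 17 15 8
36 27 21 5
34 31 10 23
27 16 7 11

Output[0,0]: The receptive field on the zero-padded input at this output position is [0 0 0 / 0 2 2 / 0 0 4]. Elementwise product with the kernel and sum: 0·1 + 0·1 + 0·2 + 0·-1 + 2·2 + 2·3 + 0·-1 + 0·3 + 4·1.
Output[0,1]: The receptive field on the zero-padded input at this output position is [0 0 0 / 2 0 1 / 4 5 5]. Elementwise product with the kernel and sum: 0·1 + 0·1 + 0·2 + 2·-1 + 0·2 + 1·3 + 4·-1 + 5·3 + 5·1.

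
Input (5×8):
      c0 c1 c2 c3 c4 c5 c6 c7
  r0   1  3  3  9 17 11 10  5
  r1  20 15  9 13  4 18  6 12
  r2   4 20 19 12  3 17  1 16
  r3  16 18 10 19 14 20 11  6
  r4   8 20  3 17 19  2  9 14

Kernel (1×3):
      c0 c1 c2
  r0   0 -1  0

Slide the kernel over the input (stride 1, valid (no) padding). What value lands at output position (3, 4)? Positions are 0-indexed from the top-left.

The receptive field on the input at this output position is [14 20 11]. Elementwise product with the kernel and sum: 20·-1.

-20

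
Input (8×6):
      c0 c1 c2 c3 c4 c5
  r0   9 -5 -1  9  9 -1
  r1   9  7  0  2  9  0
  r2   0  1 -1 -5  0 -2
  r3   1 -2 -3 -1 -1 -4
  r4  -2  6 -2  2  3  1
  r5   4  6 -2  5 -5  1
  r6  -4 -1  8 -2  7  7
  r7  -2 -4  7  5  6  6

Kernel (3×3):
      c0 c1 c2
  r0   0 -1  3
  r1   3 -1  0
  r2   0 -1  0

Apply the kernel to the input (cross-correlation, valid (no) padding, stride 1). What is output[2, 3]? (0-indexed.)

-11

The receptive field on the input at this output position is [-5 0 -2 / -1 -1 -4 / 2 3 1]. Elementwise product with the kernel and sum: 0·-1 + -2·3 + -1·3 + -1·-1 + 3·-1.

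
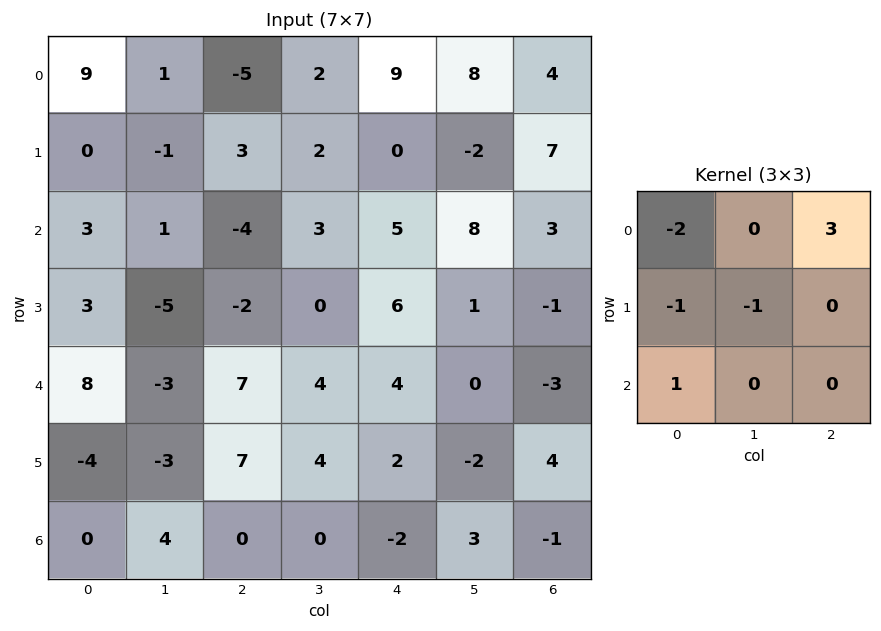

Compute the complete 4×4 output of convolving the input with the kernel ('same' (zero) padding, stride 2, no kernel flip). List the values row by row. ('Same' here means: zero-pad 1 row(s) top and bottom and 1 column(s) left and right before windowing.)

Output[0,0]: The receptive field on the zero-padded input at this output position is [0 0 0 / 0 9 1 / 0 0 -1]. Elementwise product with the kernel and sum: 0·-2 + 0·3 + 0·-1 + 9·-1 + 0·1.
Output[0,1]: The receptive field on the zero-padded input at this output position is [0 0 0 / 1 -5 2 / -1 3 2]. Elementwise product with the kernel and sum: 0·-2 + 0·3 + 1·-1 + -5·-1 + -1·1.

-9 3 -9 -14
-6 6 -18 -6
-23 3 -1 -1
-9 14 -12 2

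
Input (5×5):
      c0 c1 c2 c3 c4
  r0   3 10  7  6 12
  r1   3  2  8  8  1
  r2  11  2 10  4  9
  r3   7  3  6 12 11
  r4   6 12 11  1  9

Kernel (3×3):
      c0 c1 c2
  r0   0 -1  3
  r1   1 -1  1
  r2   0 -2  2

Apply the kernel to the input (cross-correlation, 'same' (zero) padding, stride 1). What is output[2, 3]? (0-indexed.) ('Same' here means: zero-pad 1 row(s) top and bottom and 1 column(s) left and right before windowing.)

The receptive field on the zero-padded input at this output position is [8 8 1 / 10 4 9 / 6 12 11]. Elementwise product with the kernel and sum: 8·-1 + 1·3 + 10·1 + 4·-1 + 9·1 + 12·-2 + 11·2.

8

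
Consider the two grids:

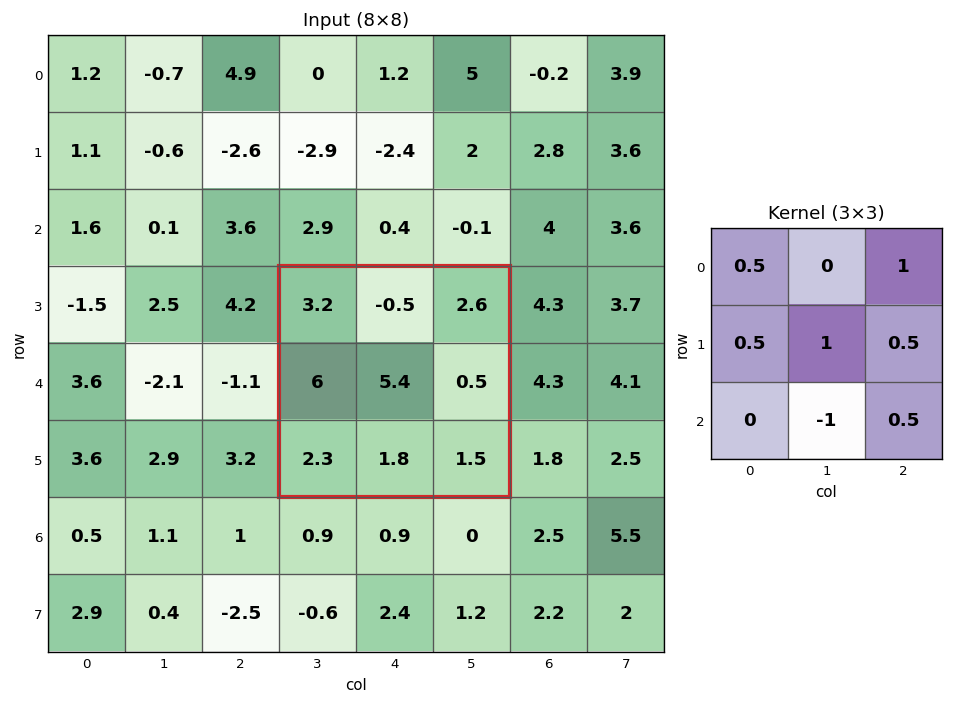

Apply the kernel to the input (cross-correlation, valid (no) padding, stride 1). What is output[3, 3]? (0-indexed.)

11.8

The receptive field on the input at this output position is [3.2 -0.5 2.6 / 6 5.4 0.5 / 2.3 1.8 1.5]. Elementwise product with the kernel and sum: 3.2·0.5 + 2.6·1 + 6·0.5 + 5.4·1 + 0.5·0.5 + 1.8·-1 + 1.5·0.5.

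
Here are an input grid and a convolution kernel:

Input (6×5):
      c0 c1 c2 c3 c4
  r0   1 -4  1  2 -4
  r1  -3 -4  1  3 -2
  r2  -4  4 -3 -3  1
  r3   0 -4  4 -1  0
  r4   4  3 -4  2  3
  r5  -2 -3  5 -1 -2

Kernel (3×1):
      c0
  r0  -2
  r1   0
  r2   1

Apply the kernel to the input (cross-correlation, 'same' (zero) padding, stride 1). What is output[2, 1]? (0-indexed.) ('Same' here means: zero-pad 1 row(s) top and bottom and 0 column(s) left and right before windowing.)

4

The receptive field on the zero-padded input at this output position is [-4 / 4 / -4]. Elementwise product with the kernel and sum: -4·-2 + -4·1.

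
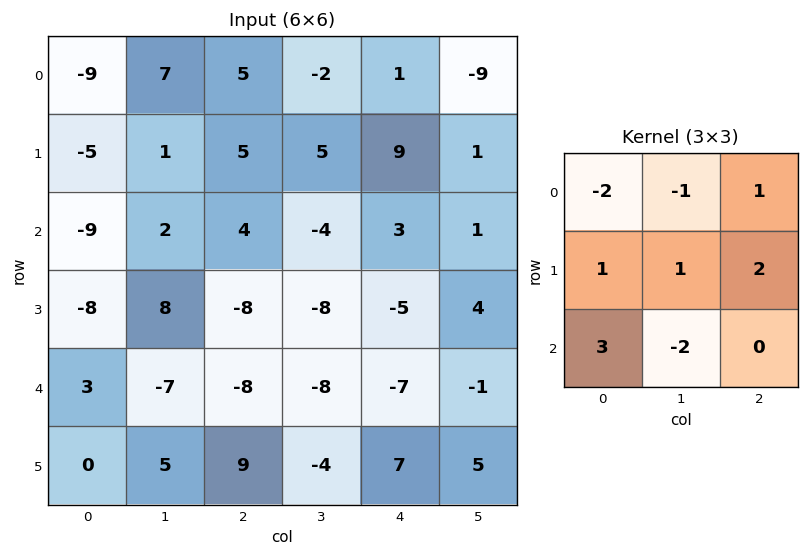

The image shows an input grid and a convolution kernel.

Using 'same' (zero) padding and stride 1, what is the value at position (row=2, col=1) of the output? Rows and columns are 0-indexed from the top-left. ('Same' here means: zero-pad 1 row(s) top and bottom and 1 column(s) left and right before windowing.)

-25

The receptive field on the zero-padded input at this output position is [-5 1 5 / -9 2 4 / -8 8 -8]. Elementwise product with the kernel and sum: -5·-2 + 1·-1 + 5·1 + -9·1 + 2·1 + 4·2 + -8·3 + 8·-2.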